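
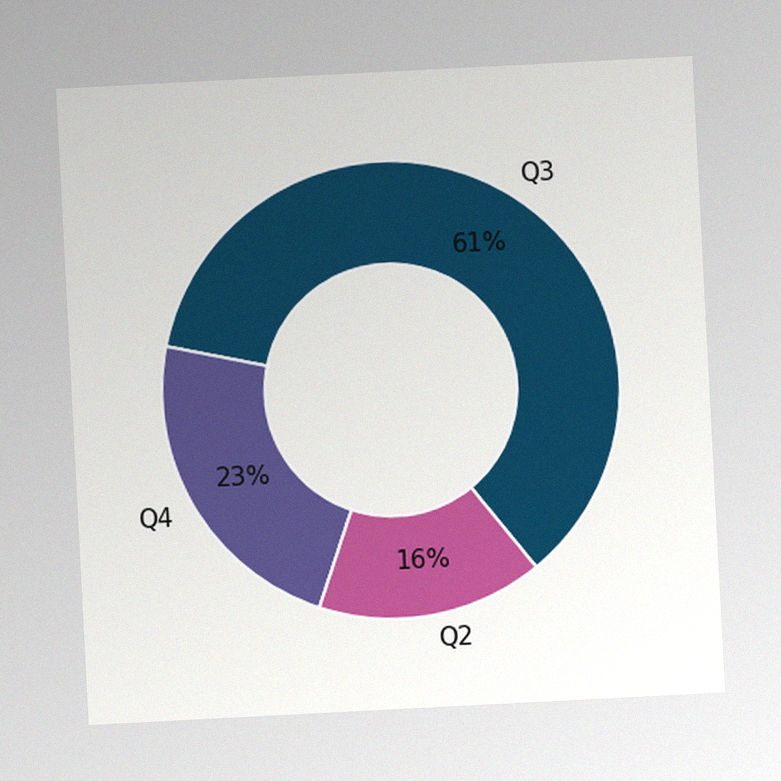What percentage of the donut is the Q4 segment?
The chart is tilted about 3° counter-clockwise, with some photo noise. The Q4 segment takes up 23% of the ring.

23%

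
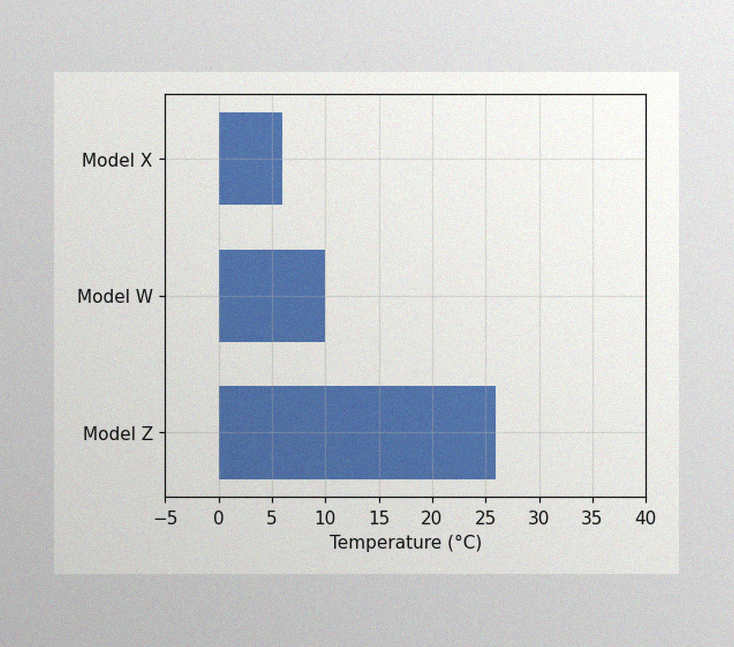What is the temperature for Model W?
The image has some photo noise and uneven lighting. Reading along the chart's x-axis, the Model W bar reaches 10°C.

10°C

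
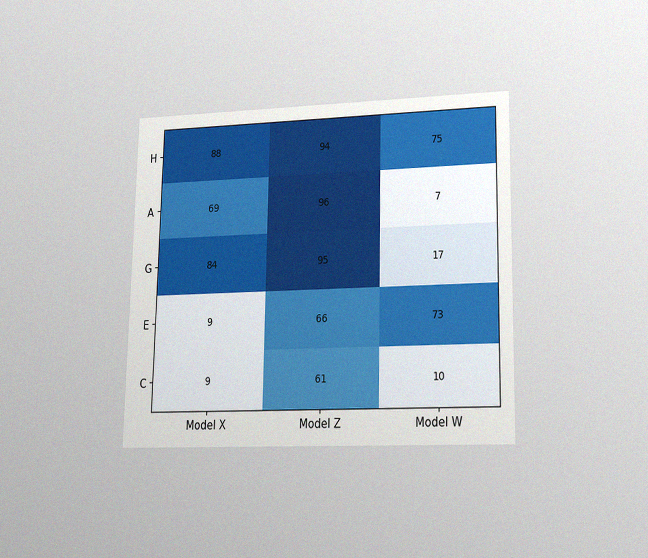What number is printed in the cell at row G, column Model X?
84

The chart is viewed at a slight angle, with some photo noise. The (G, Model X) cell reads 84.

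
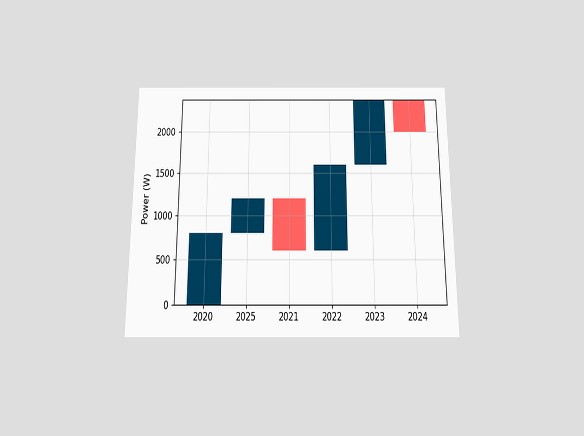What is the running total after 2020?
The chart is viewed slightly from below. After 2020 the running total reaches 800W.

800W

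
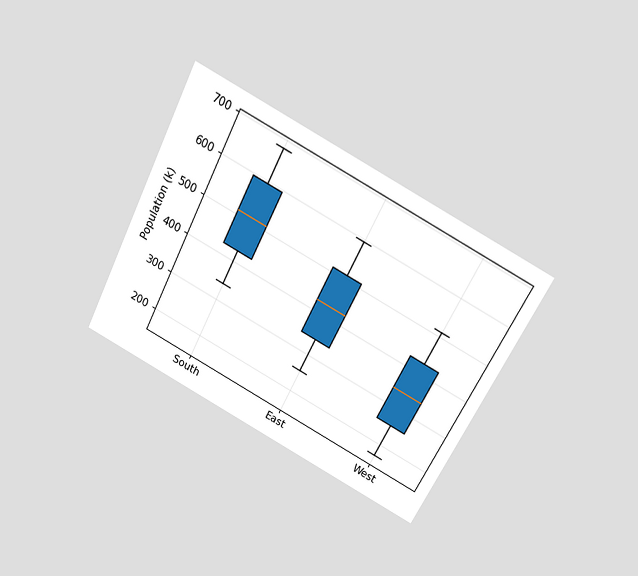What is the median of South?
The chart is tilted about 27° clockwise and viewed slightly from above. The median line in the South box sits at 510k.

510k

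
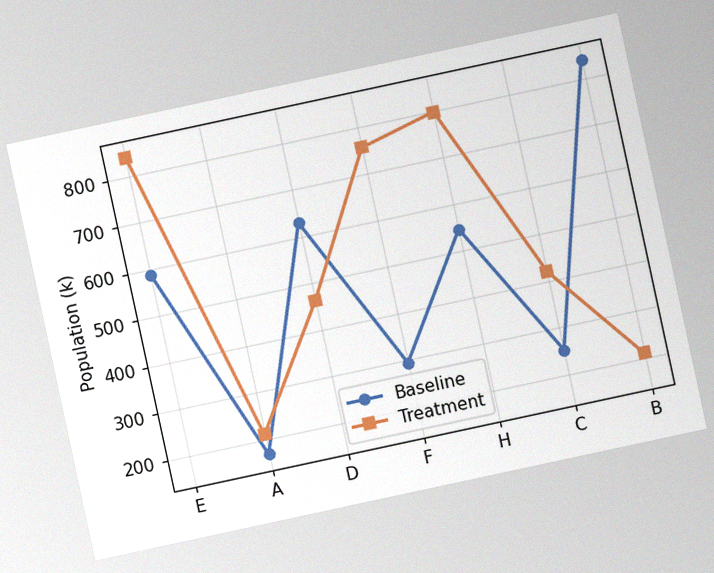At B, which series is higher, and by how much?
The chart is tilted about 12° counter-clockwise, with some photo noise. At B, Baseline sits above the other line by 630k.

Baseline, by 630k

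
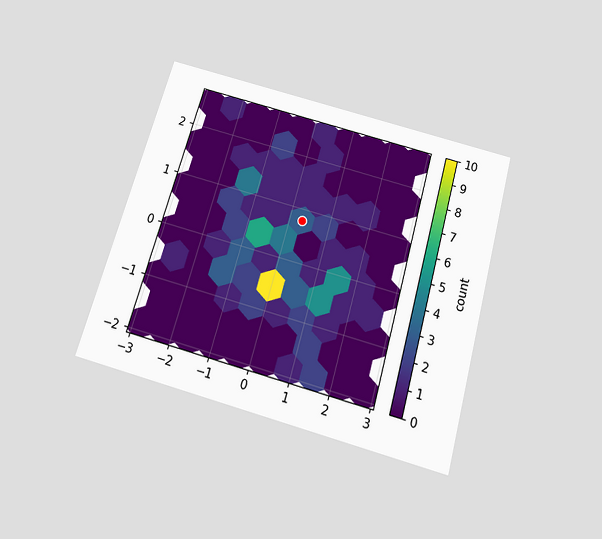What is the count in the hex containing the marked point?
3

The chart is tilted about 16° clockwise and viewed slightly from below. The marked hex reads 3 on the colorbar.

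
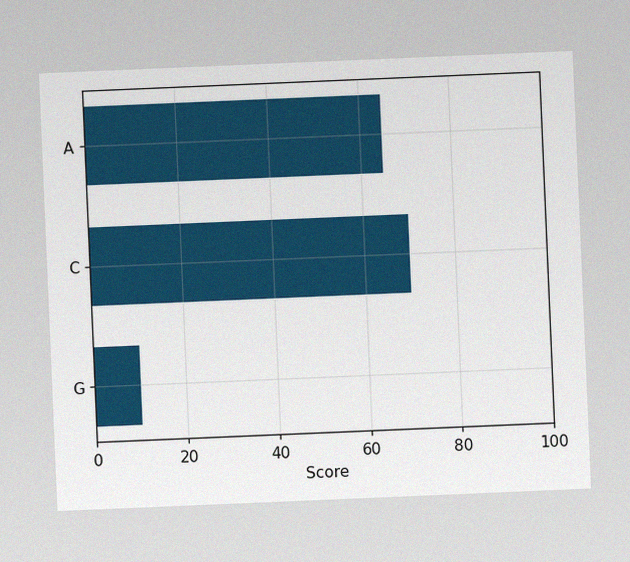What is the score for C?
70

The chart is tilted about 2° counter-clockwise, with some photo noise. Reading along the chart's x-axis, the C bar reaches 70.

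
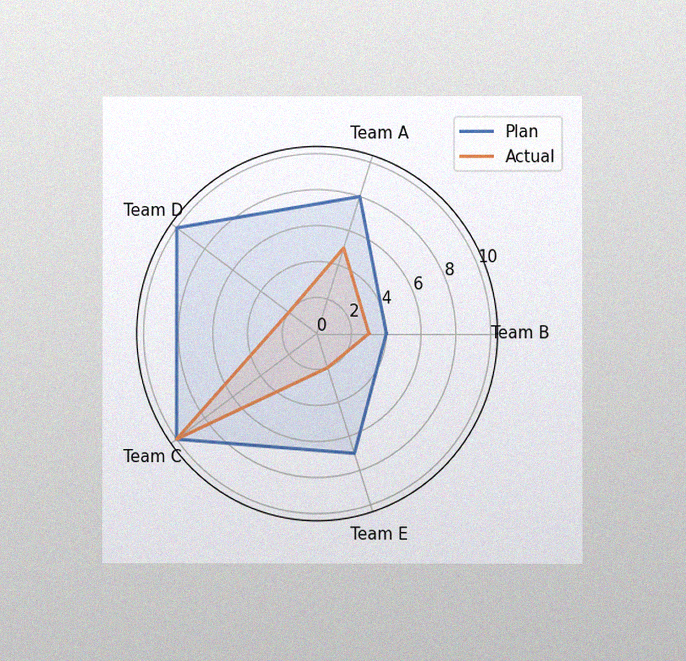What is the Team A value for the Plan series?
The chart is viewed at a slight angle, with some photo noise. On the Team A axis, Plan reaches 8.

8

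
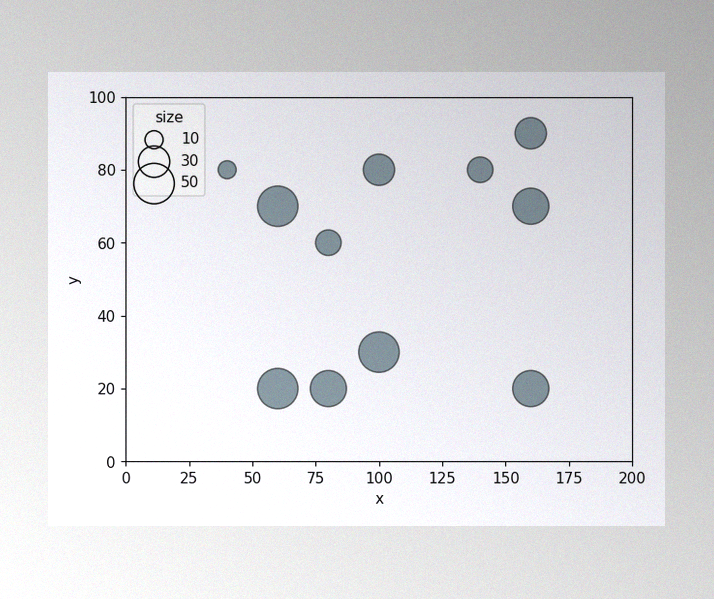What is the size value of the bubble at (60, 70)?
The image has some photo noise and uneven lighting. Matching the bubble at (60, 70) against the size legend gives 50.

50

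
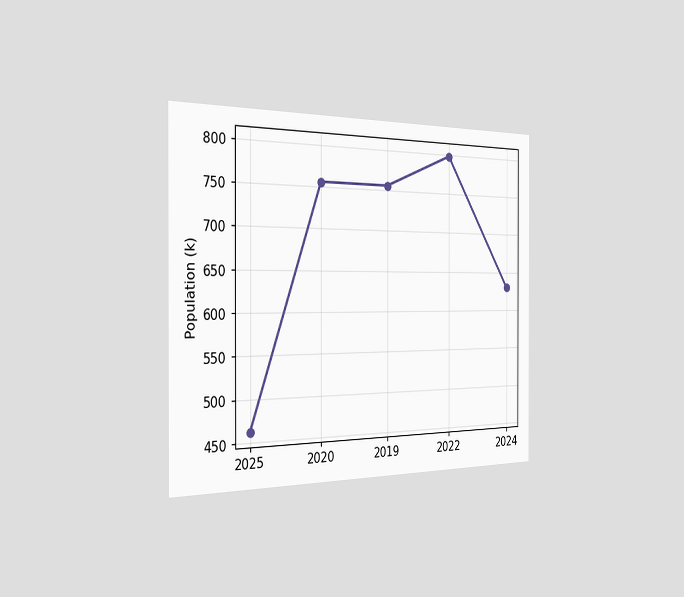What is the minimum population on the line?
The chart is viewed slightly from the left. The lowest point is at 2025, and reading across to the y-axis gives 462k.

462k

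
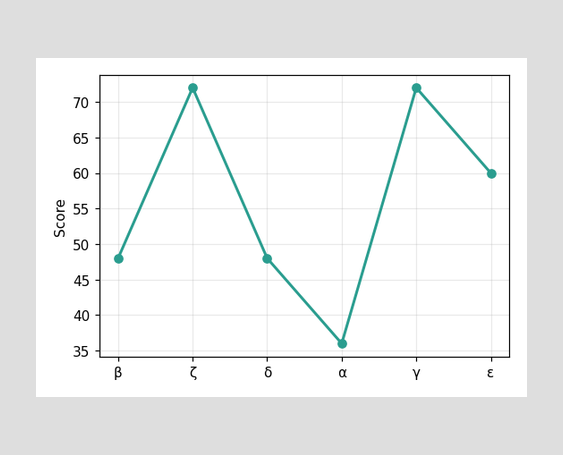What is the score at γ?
72

At γ, the line is at 72.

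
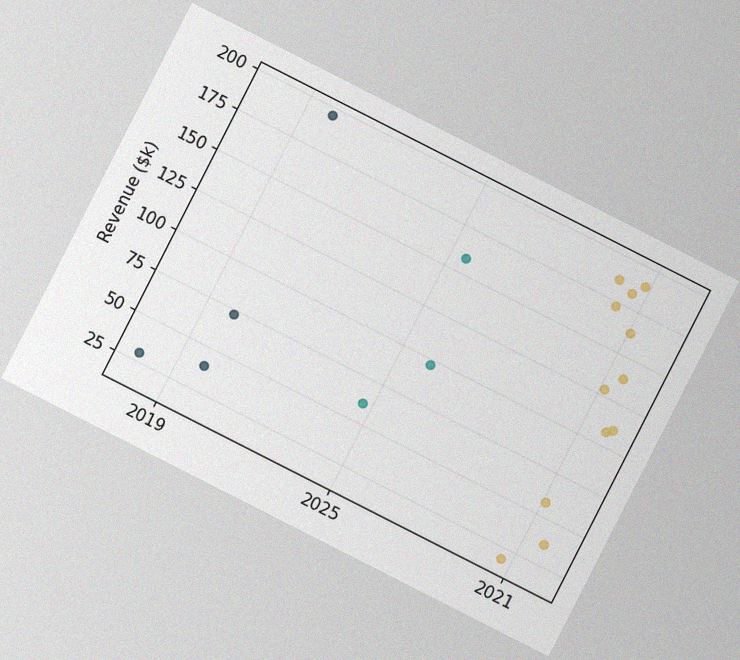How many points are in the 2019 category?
The chart is tilted about 27° clockwise, with some photo noise. Counting the markers in the 2019 column gives 4.

4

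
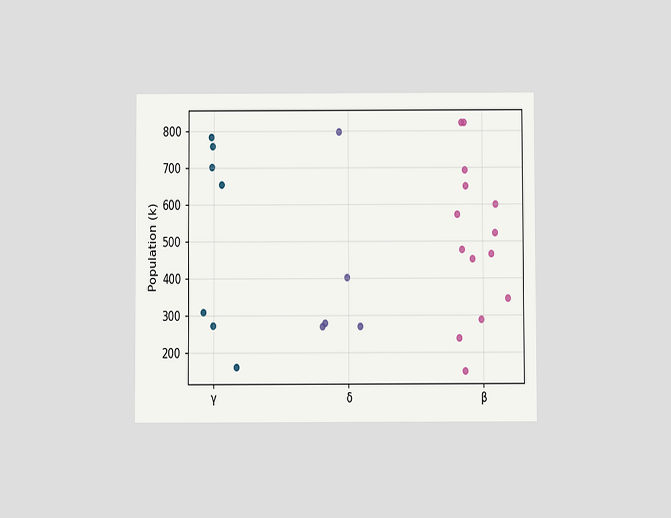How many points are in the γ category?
The chart is viewed slightly from below. Counting the markers in the γ column gives 7.

7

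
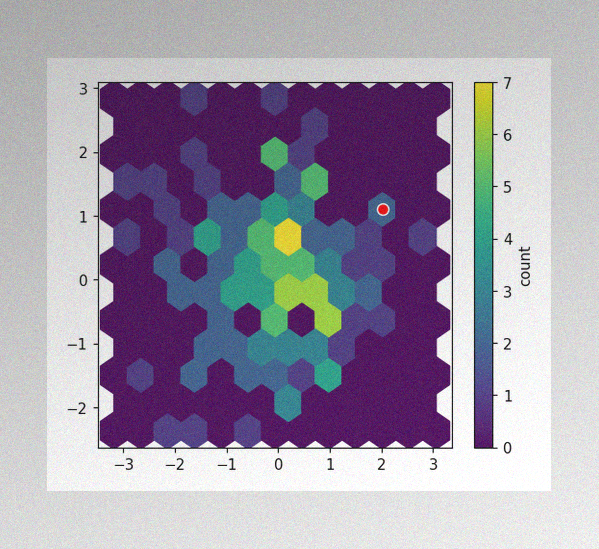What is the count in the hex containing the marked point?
2

The image has some photo noise and uneven lighting. The marked hex reads 2 on the colorbar.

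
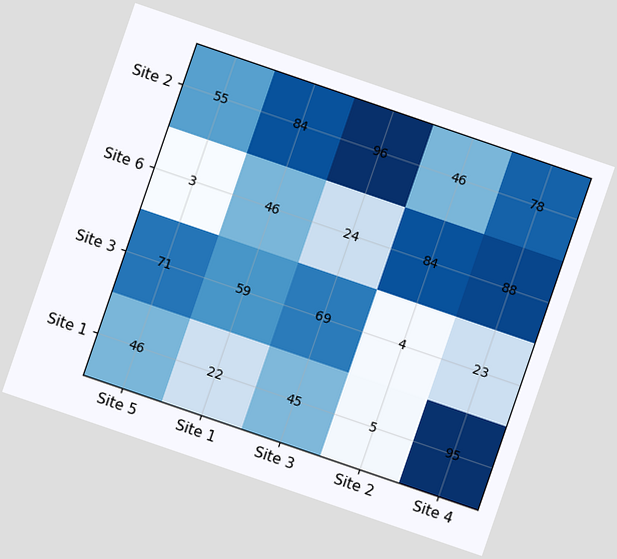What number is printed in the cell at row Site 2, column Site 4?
78

The chart is tilted about 19° clockwise. The (Site 2, Site 4) cell reads 78.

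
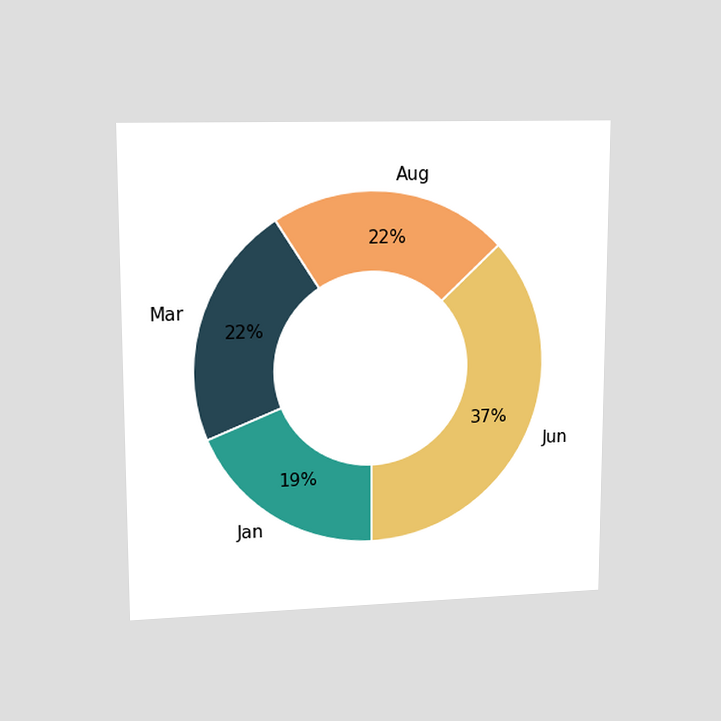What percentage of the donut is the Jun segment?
37%

The chart is viewed at a slight angle. The Jun segment takes up 37% of the ring.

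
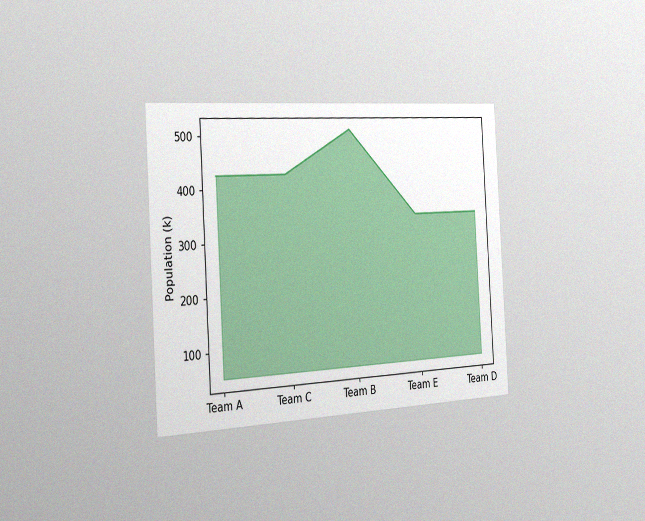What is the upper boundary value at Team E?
The chart is tilted about 3° counter-clockwise and viewed slightly from the left, with some photo noise. At Team E the upper boundary is at 340k.

340k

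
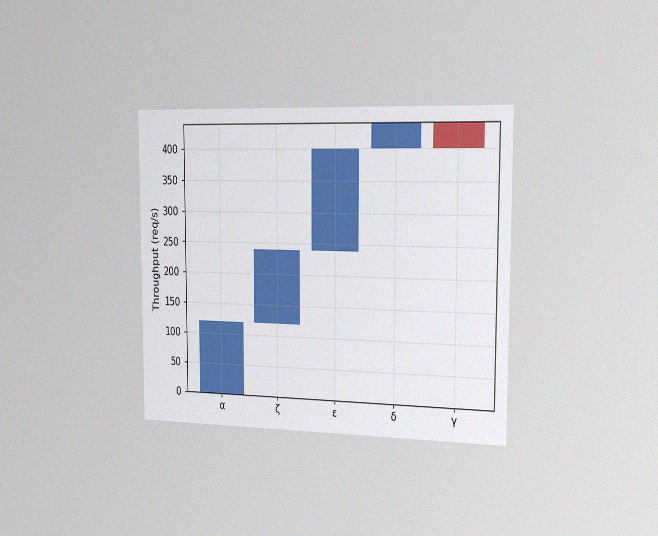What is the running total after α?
The chart is viewed slightly from the right, with some photo noise. After α the running total reaches 120req/s.

120req/s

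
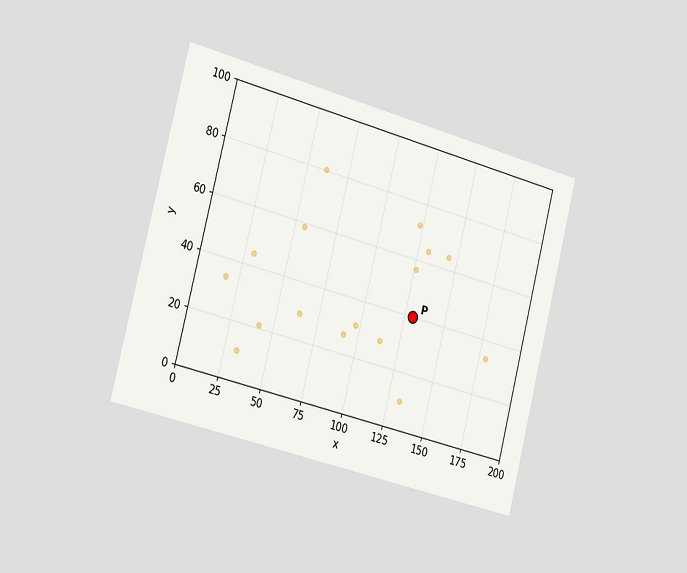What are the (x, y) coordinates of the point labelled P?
(130, 40)

The chart is tilted about 14° clockwise and viewed slightly from the left. Following the gridlines from P to each axis, P sits at (130, 40).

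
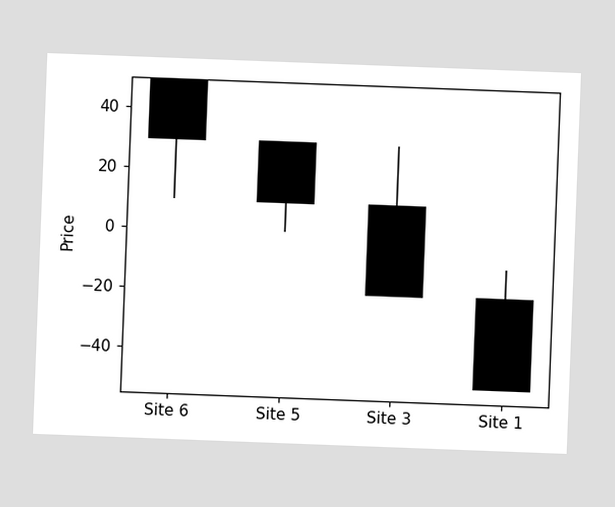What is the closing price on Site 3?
The chart is tilted about 2° clockwise. The Site 3 candle closes at -20.

-20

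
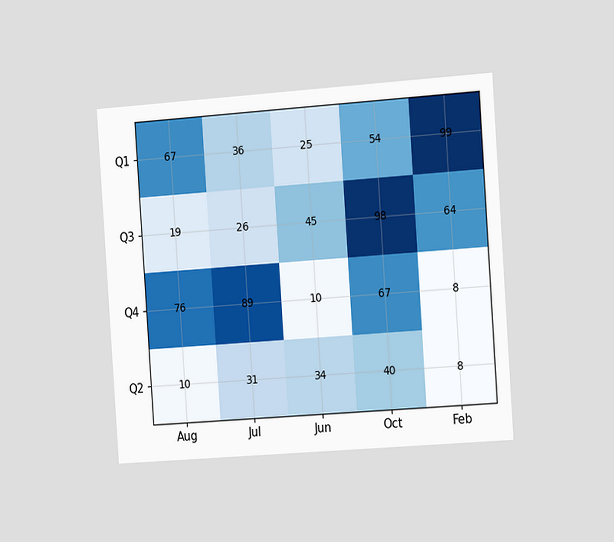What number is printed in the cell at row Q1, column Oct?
The chart is tilted about 4° counter-clockwise and viewed slightly from the right. The (Q1, Oct) cell reads 54.

54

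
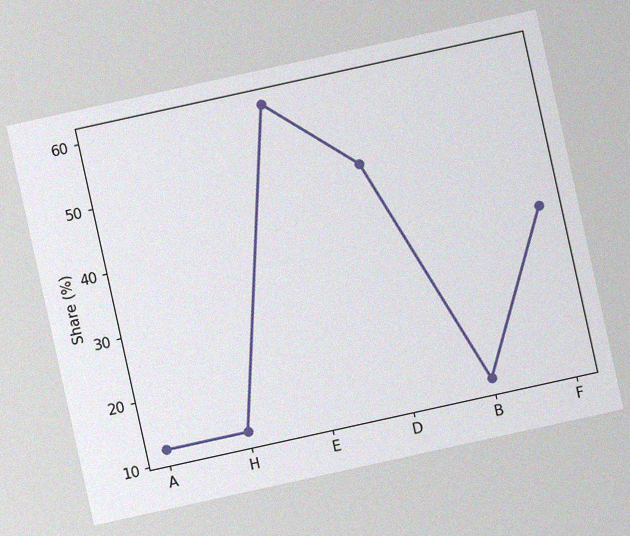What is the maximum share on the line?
60%

The chart is tilted about 12° counter-clockwise, with some photo noise. The highest point is at E, and reading across to the y-axis gives 60%.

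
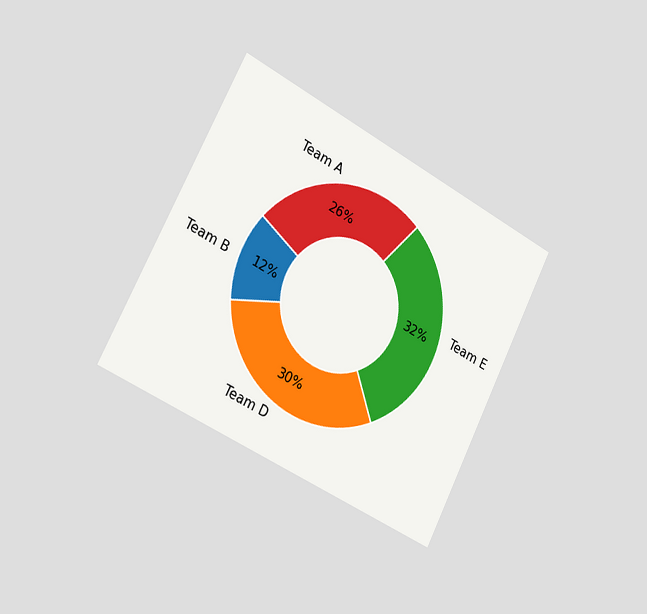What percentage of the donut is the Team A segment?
The chart is tilted about 27° clockwise and viewed slightly from the left. The Team A segment takes up 26% of the ring.

26%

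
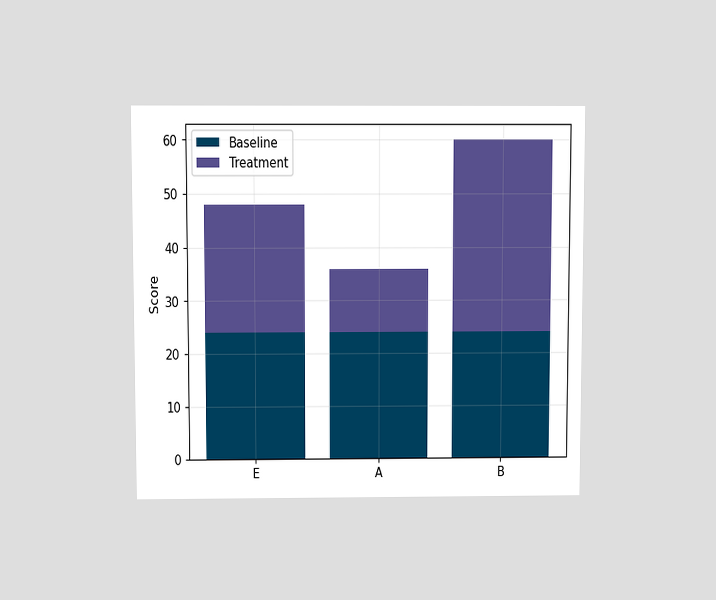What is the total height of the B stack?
The chart is viewed slightly from above. The B stack's top reaches 60 on the y-axis.

60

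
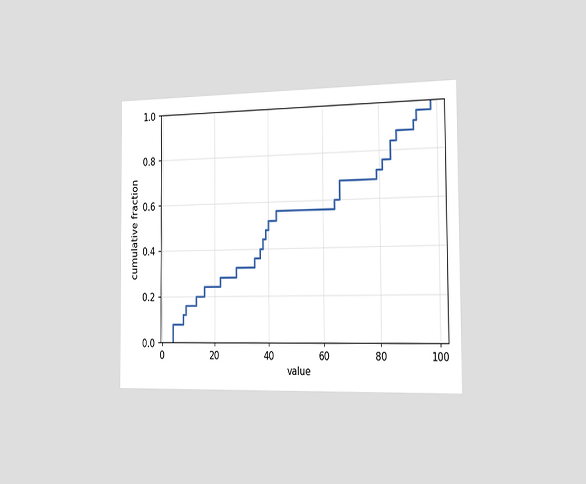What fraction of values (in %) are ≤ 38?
44%

The chart is viewed slightly from the right. At x=38 the ECDF step is at 44%.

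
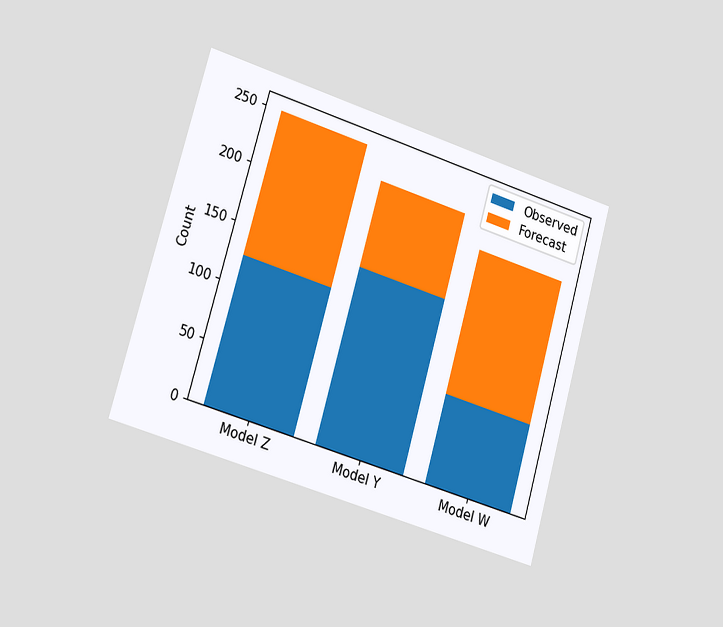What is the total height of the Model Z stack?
The chart is tilted about 16° clockwise and viewed slightly from the left. The Model Z stack's top reaches 250 on the y-axis.

250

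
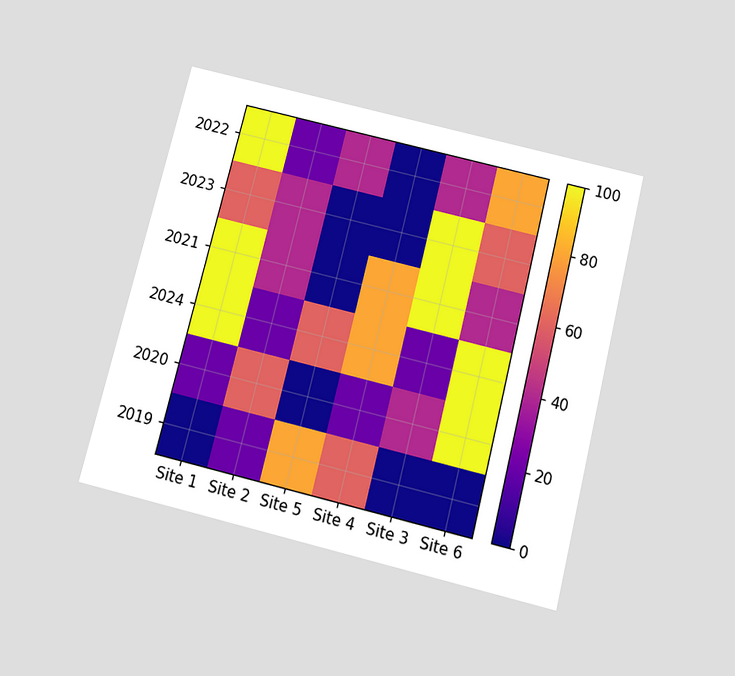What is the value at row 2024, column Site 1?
100

The chart is tilted about 14° clockwise and viewed slightly from below. Matching cell (2024, Site 1) against the colorbar gives 100.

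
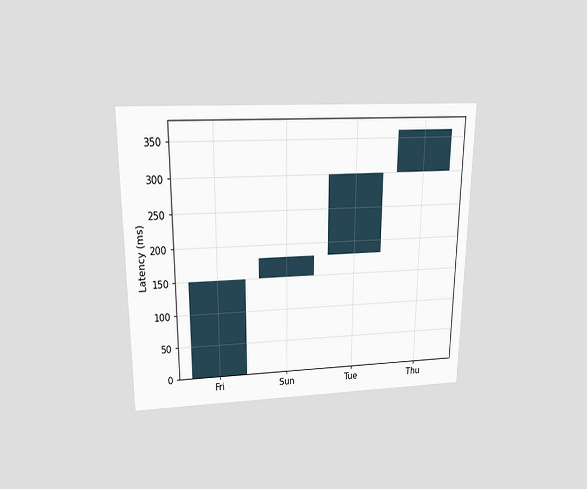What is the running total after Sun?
The chart is viewed slightly from above. After Sun the running total reaches 180ms.

180ms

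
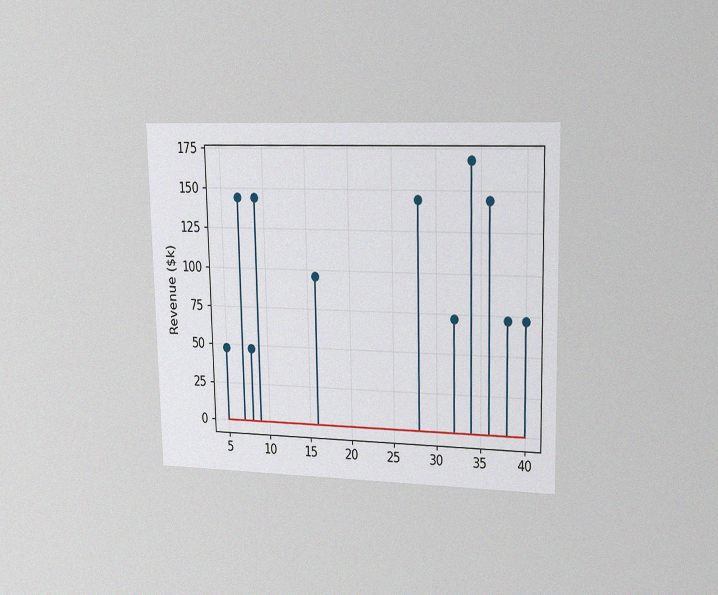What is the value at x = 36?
$144k

The chart is viewed slightly from the right, with some photo noise. The stem at x=36 reaches $144k.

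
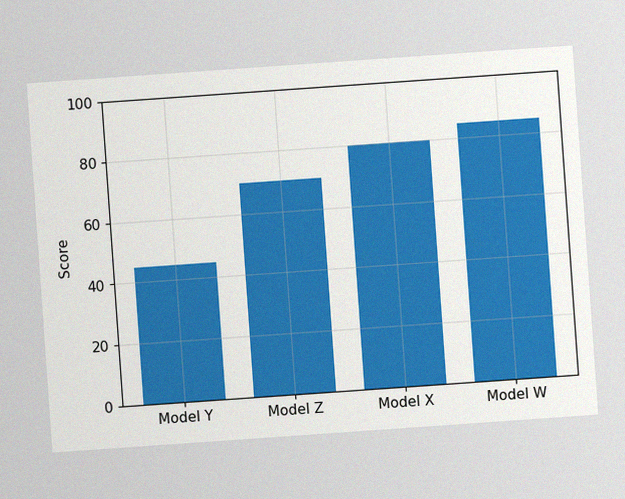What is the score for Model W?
The chart is tilted about 4° counter-clockwise, with some photo noise. Reading along the chart's y-axis, the Model W bar reaches 85.

85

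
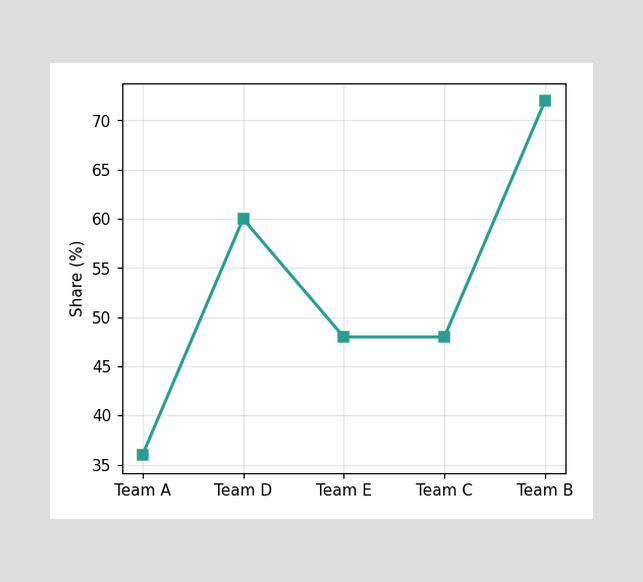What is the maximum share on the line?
The highest point is at Team B, and reading across to the y-axis gives 72%.

72%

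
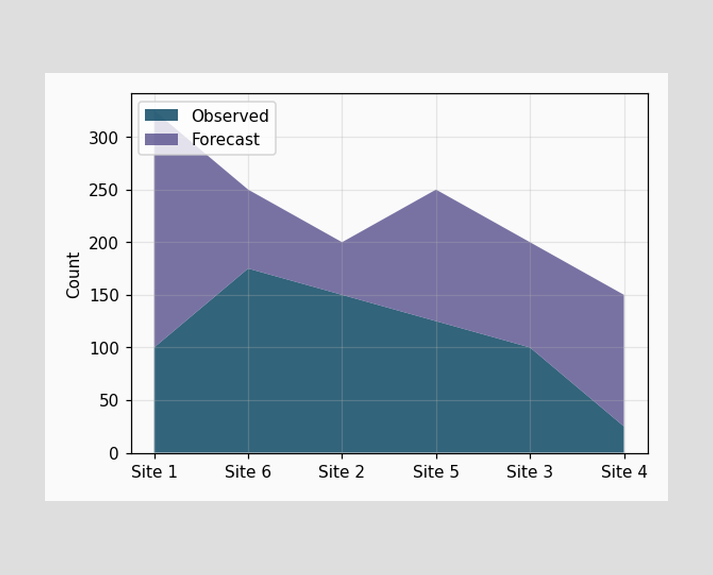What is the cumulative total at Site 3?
The stacked total at Site 3 reaches 200.

200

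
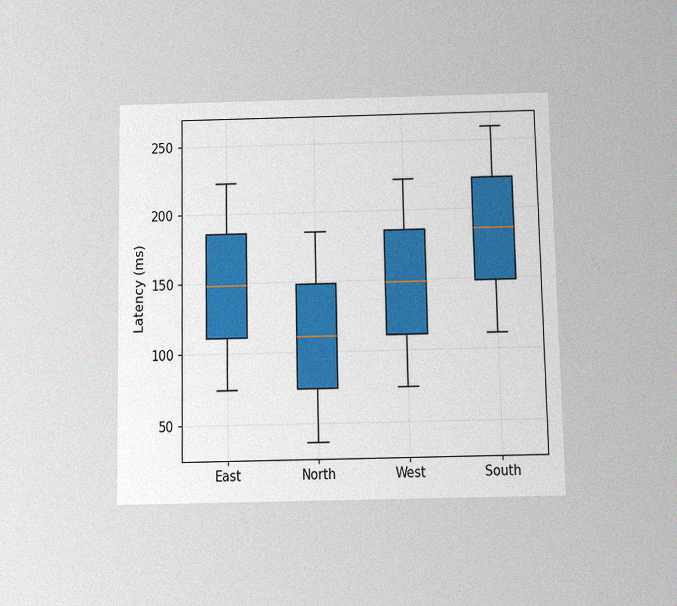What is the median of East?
148ms

The chart is viewed slightly from below, with some photo noise. The median line in the East box sits at 148ms.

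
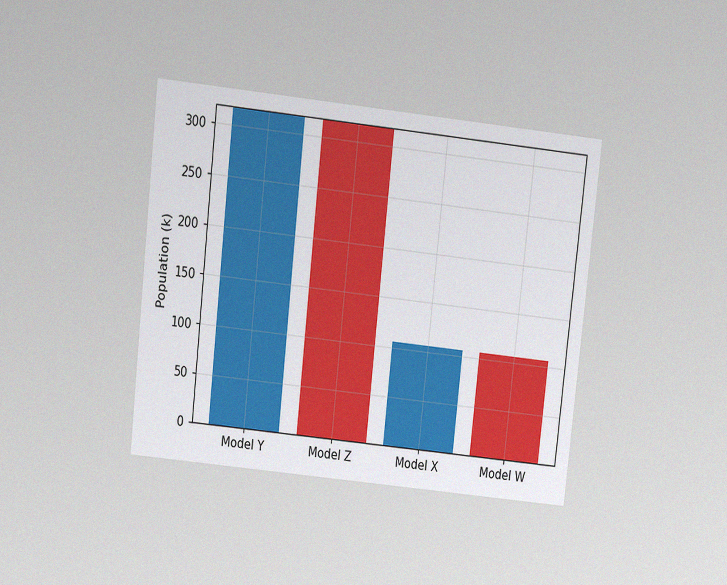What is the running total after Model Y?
The chart is tilted about 6° clockwise and viewed slightly from above, with some photo noise. After Model Y the running total reaches 318k.

318k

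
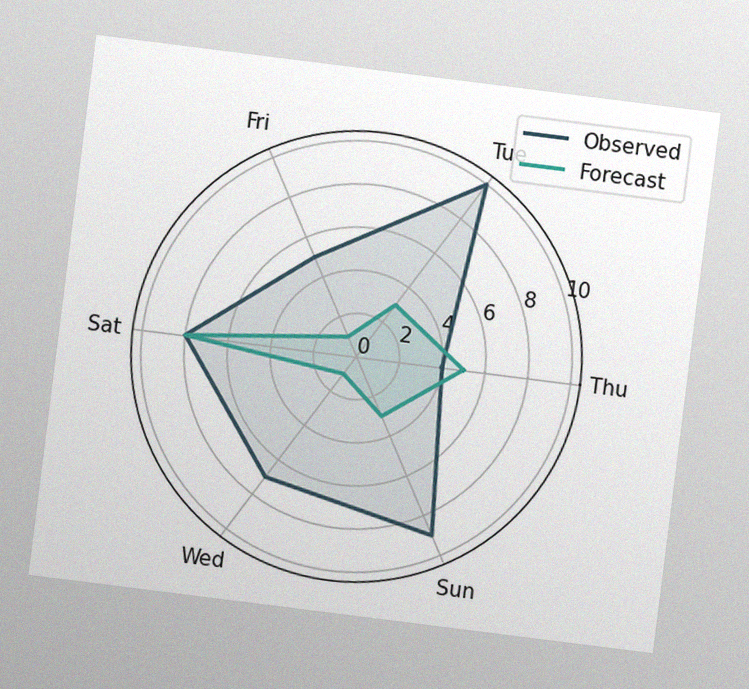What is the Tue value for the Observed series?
The chart is tilted about 7° clockwise, with some photo noise. On the Tue axis, Observed reaches 10.

10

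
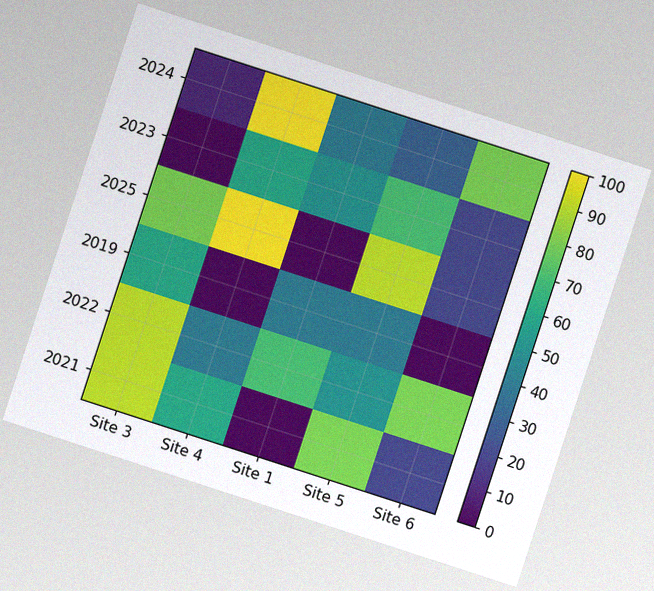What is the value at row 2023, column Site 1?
50

The chart is tilted about 18° clockwise, with some photo noise. Matching cell (2023, Site 1) against the colorbar gives 50.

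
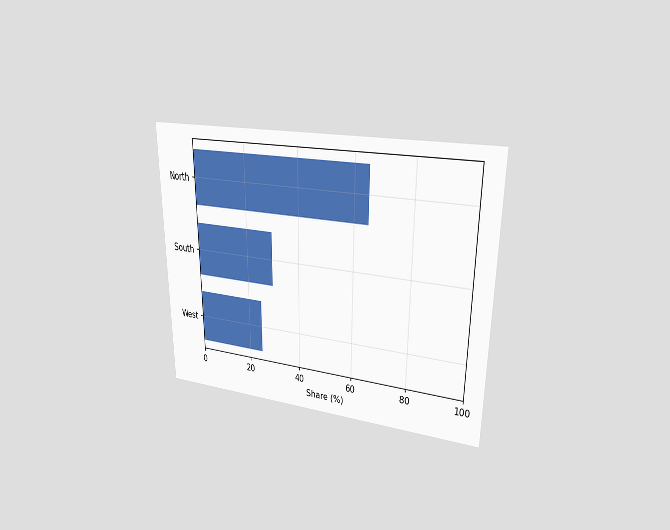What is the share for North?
65%

The chart is viewed at a slight angle. Reading along the chart's x-axis, the North bar reaches 65%.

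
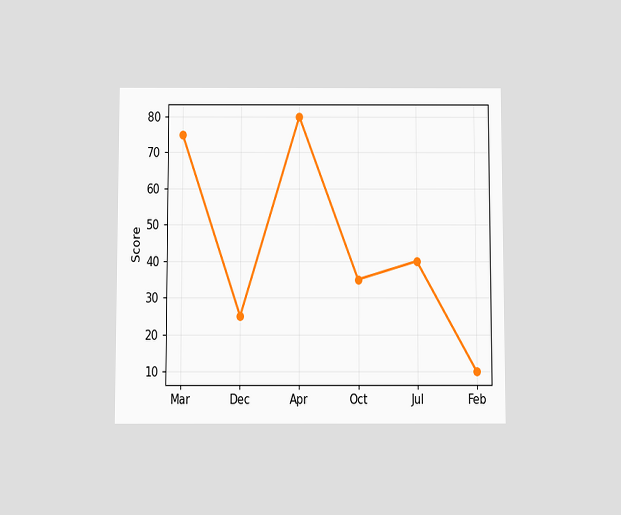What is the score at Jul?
The chart is viewed slightly from below. At Jul, the line is at 40.

40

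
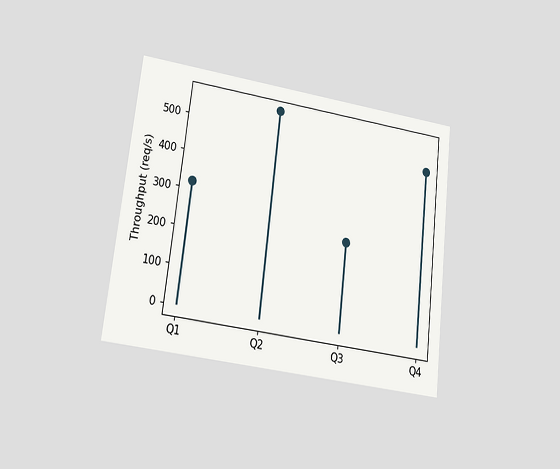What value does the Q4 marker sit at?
480req/s

The chart is tilted about 7° clockwise and viewed at a slight angle. The Q4 marker sits at 480req/s.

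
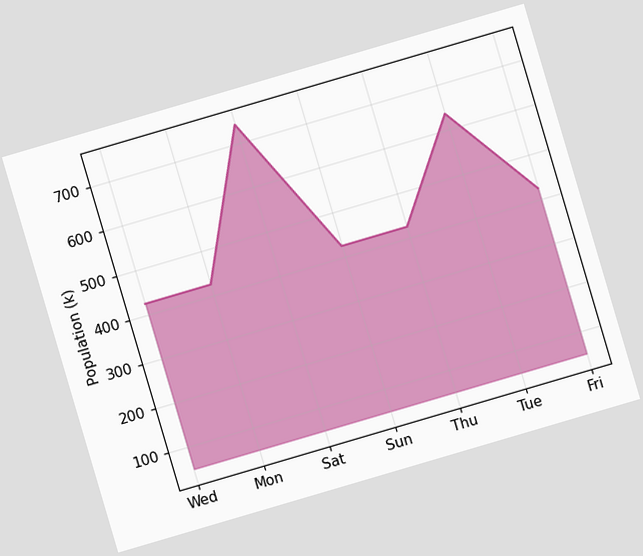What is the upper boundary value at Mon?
The chart is tilted about 16° counter-clockwise. At Mon the upper boundary is at 424k.

424k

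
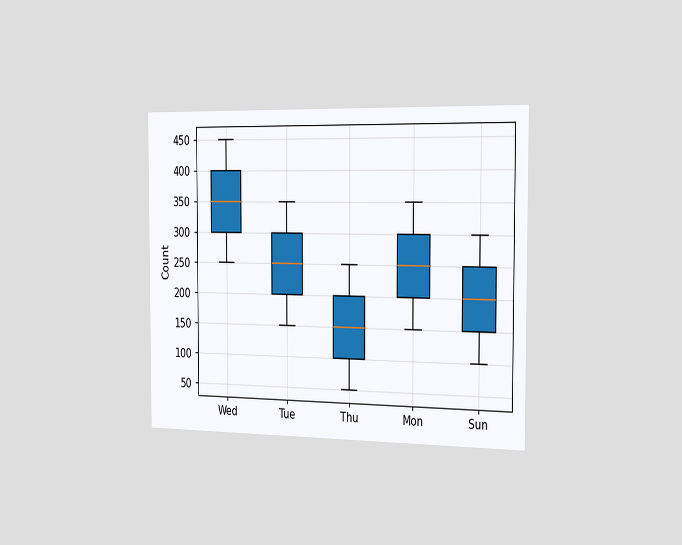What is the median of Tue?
The chart is viewed slightly from the right. The median line in the Tue box sits at 250.

250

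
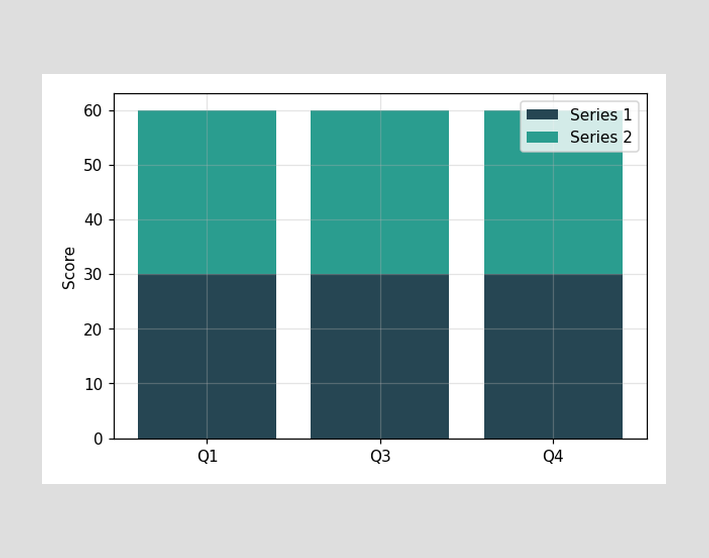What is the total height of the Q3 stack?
The Q3 stack's top reaches 60 on the y-axis.

60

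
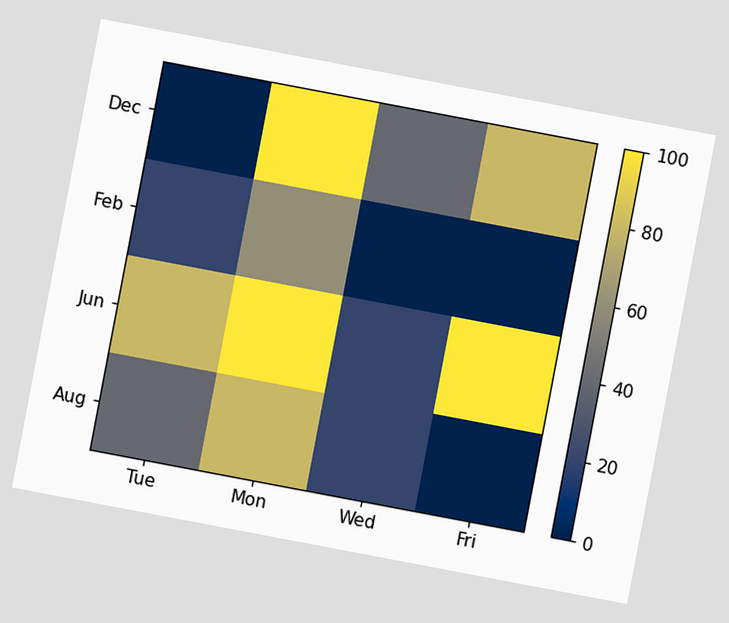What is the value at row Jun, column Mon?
100

The chart is tilted about 11° clockwise. Matching cell (Jun, Mon) against the colorbar gives 100.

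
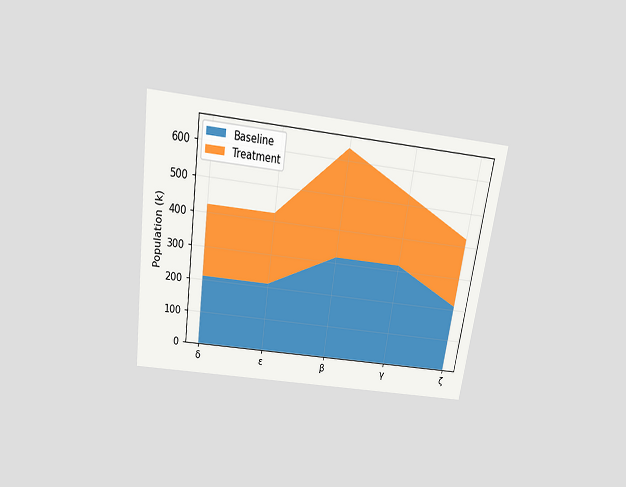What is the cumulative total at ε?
424k

The chart is tilted about 8° clockwise and viewed slightly from above. The stacked total at ε reaches 424k.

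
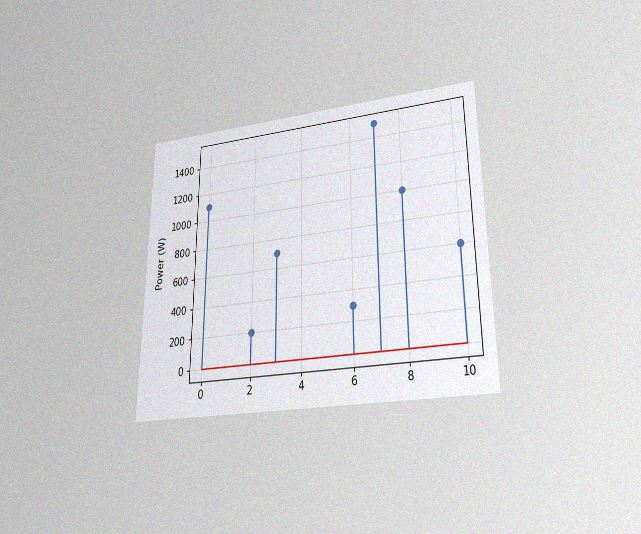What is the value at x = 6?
300W

The chart is viewed at a slight angle, with some photo noise. The stem at x=6 reaches 300W.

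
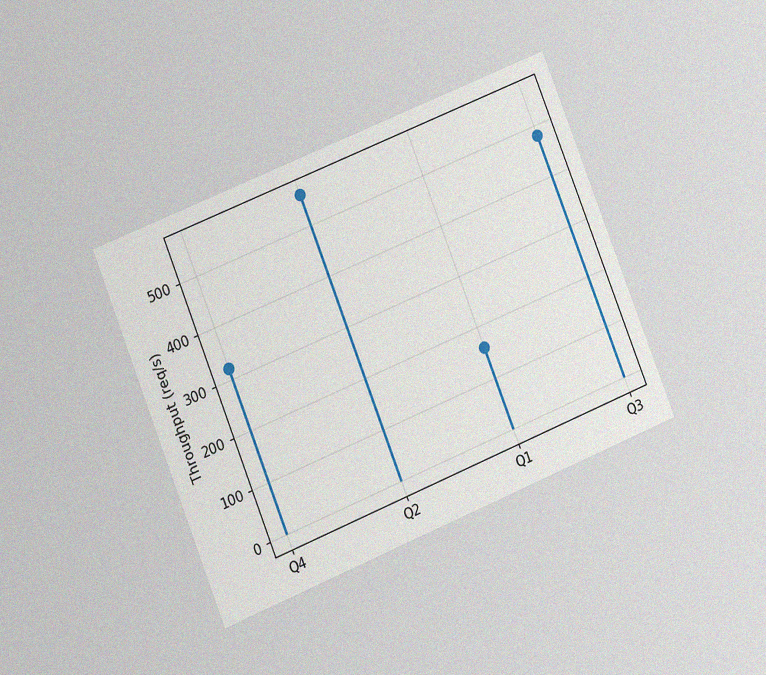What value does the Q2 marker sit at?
The chart is tilted about 22° counter-clockwise and viewed at a slight angle, with some photo noise. The Q2 marker sits at 560req/s.

560req/s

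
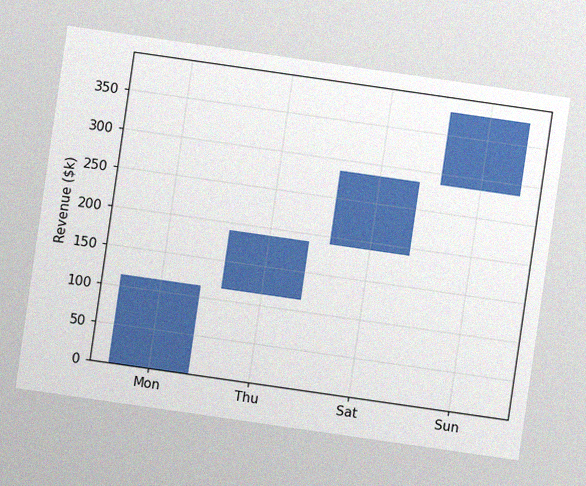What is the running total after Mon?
$114k

The chart is tilted about 8° clockwise, with some photo noise. After Mon the running total reaches $114k.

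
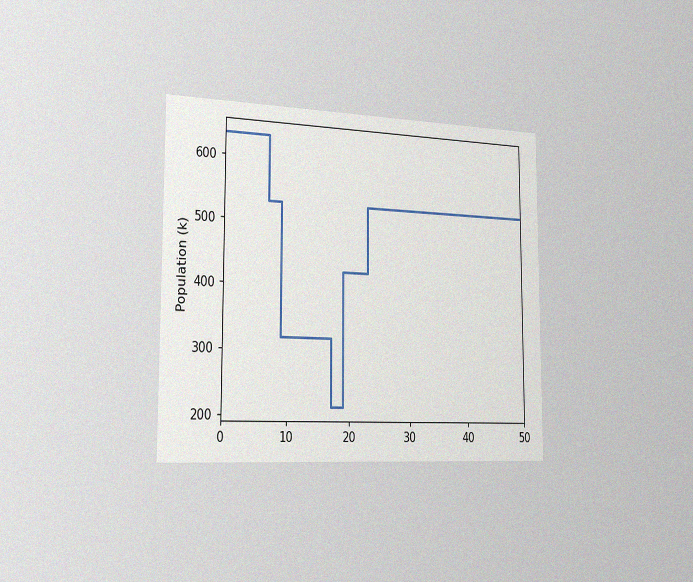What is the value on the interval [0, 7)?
The chart is viewed slightly from the left, with some photo noise. On [0, 7) the step sits at 636k.

636k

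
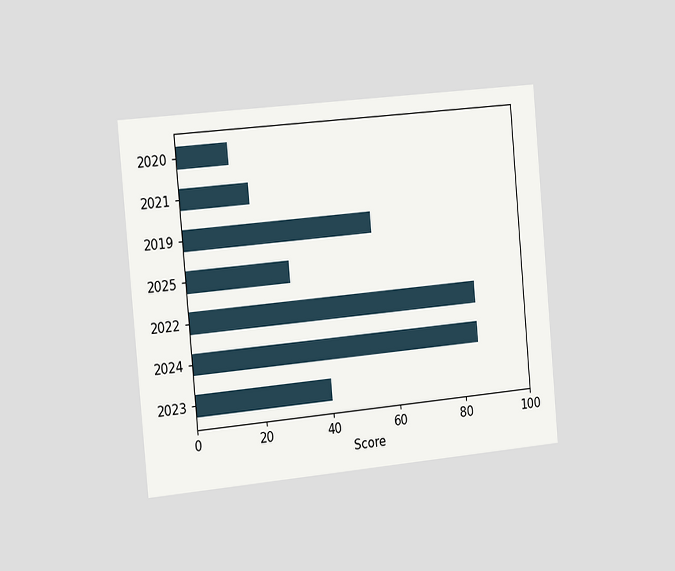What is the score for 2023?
40

The chart is tilted about 5° counter-clockwise and viewed slightly from the left. Reading along the chart's x-axis, the 2023 bar reaches 40.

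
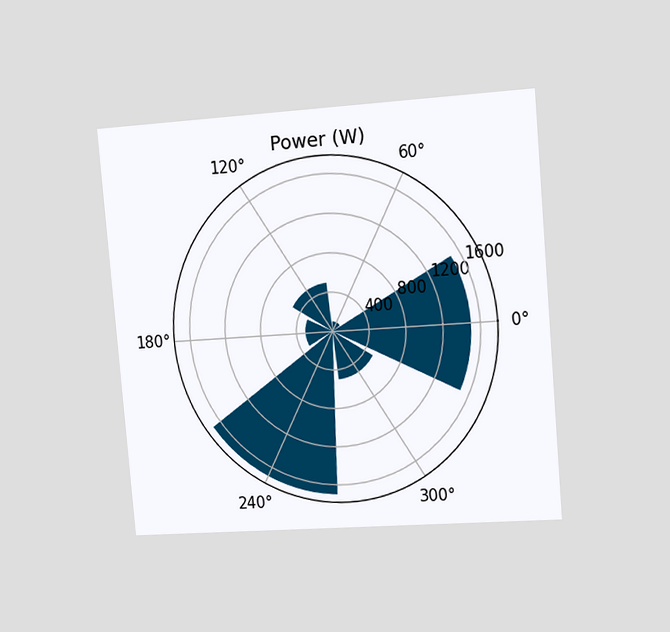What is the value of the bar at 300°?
The chart is tilted about 5° counter-clockwise and viewed slightly from the right. The bar at 300° reaches 500W on the radial axis.

500W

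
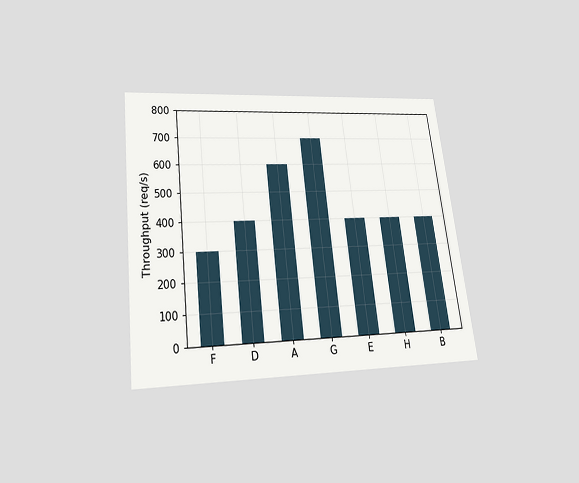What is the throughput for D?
The chart is tilted about 7° counter-clockwise and viewed slightly from below. Reading along the chart's y-axis, the D bar reaches 400req/s.

400req/s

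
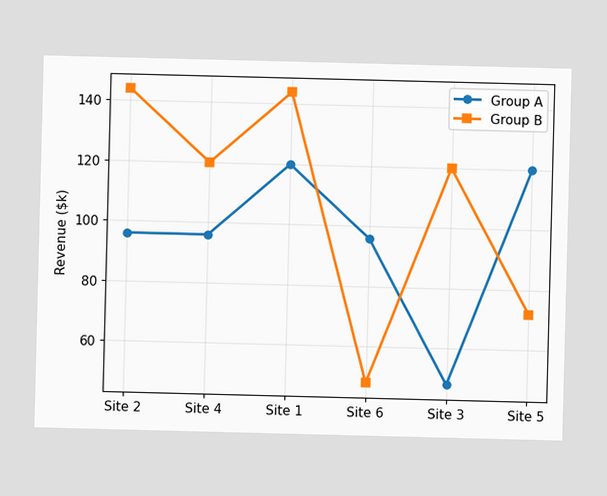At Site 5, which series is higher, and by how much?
Group A, by $48k

At Site 5, Group A sits above the other line by $48k.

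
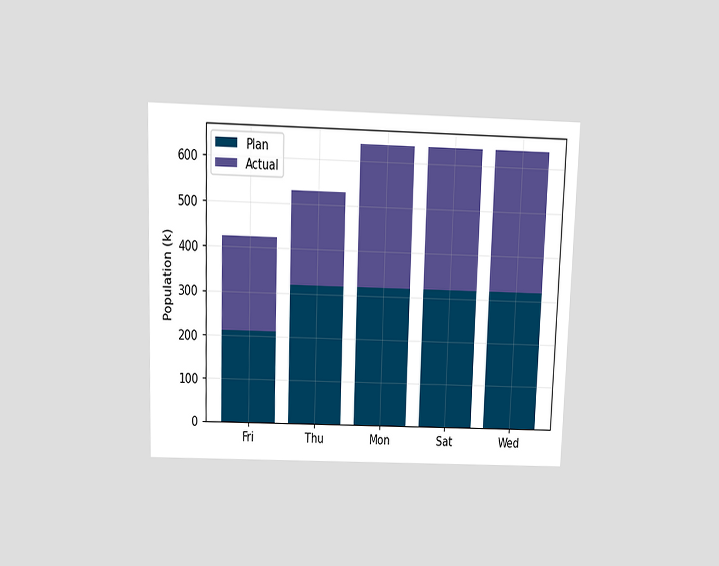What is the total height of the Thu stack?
530k

The chart is viewed slightly from above. The Thu stack's top reaches 530k on the y-axis.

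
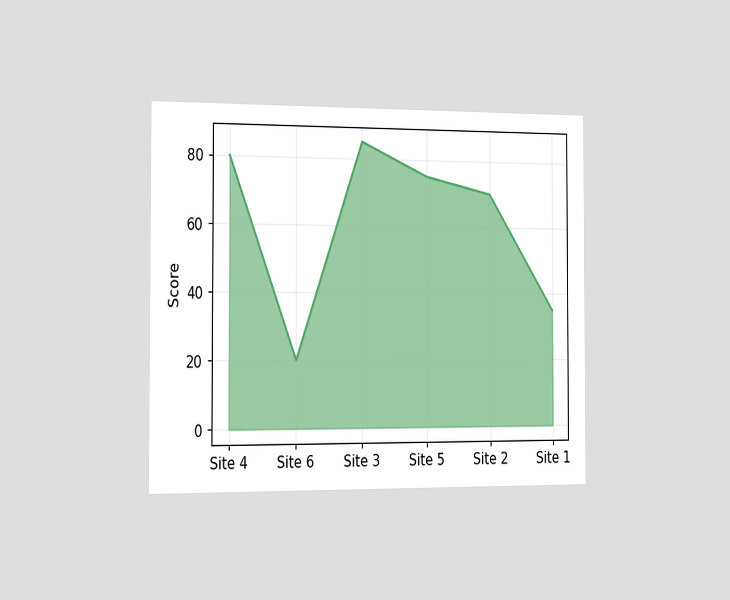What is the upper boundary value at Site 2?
70

The chart is viewed slightly from the left. At Site 2 the upper boundary is at 70.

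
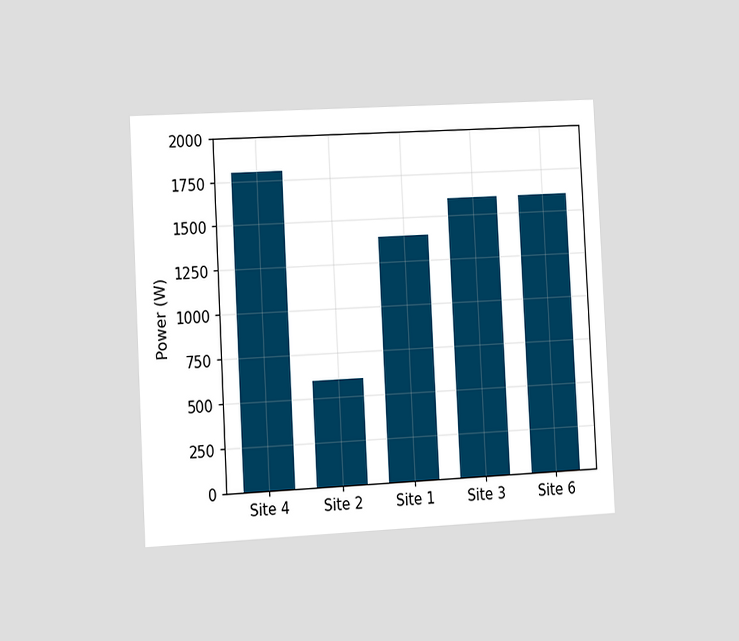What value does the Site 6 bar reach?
1600W

The chart is tilted about 3° counter-clockwise and viewed slightly from the left. Reading along the chart's y-axis, the Site 6 bar reaches 1600W.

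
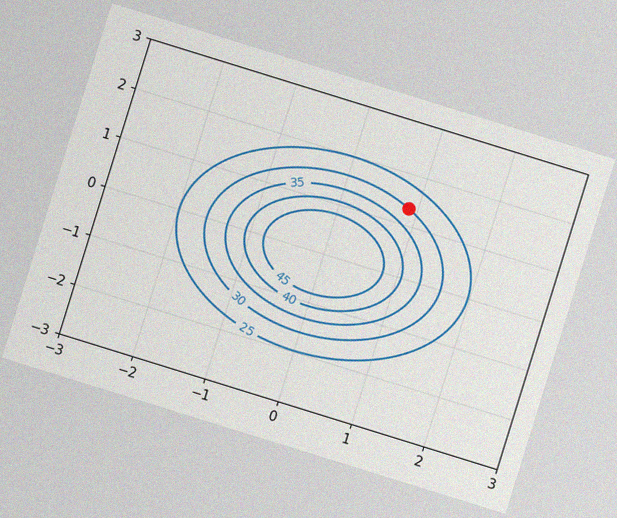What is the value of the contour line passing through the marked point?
The chart is tilted about 17° clockwise, with some photo noise. The marked point sits on the contour labelled 30.

30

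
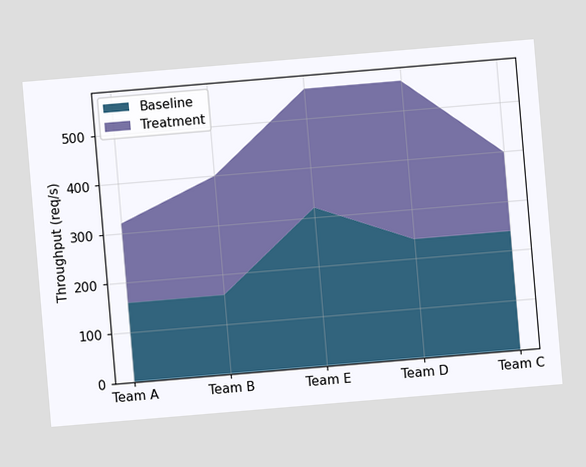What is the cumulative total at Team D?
The chart is tilted about 5° counter-clockwise. The stacked total at Team D reaches 560req/s.

560req/s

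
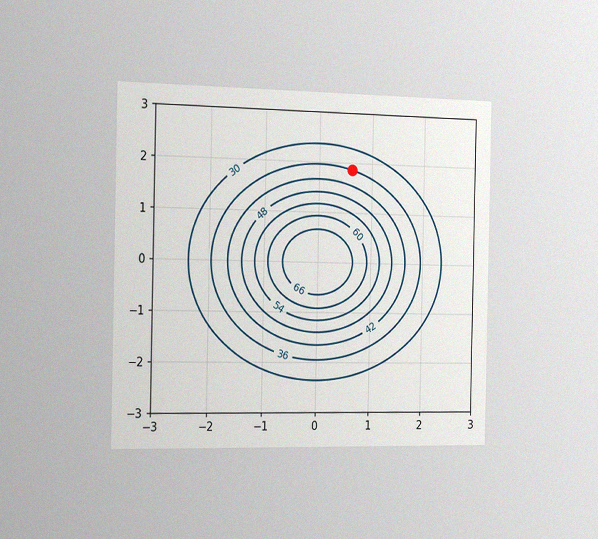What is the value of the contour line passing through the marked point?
36

The chart is viewed slightly from the left, with some photo noise. The marked point sits on the contour labelled 36.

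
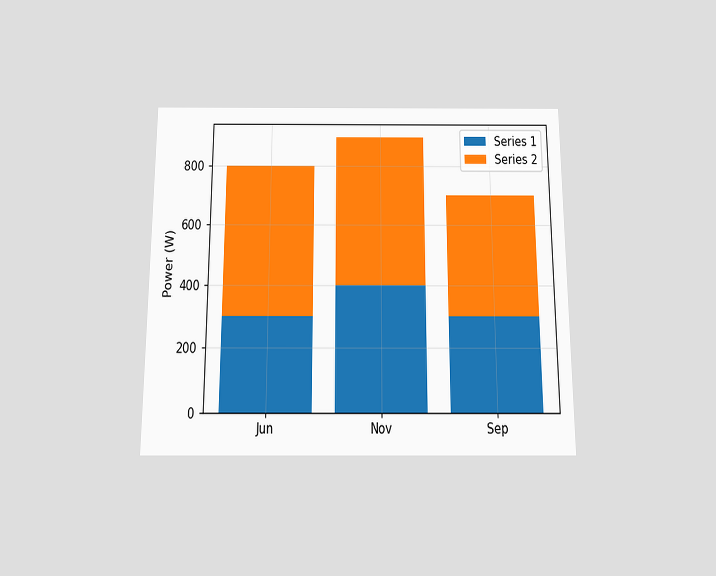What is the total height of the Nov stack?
900W

The chart is viewed slightly from below. The Nov stack's top reaches 900W on the y-axis.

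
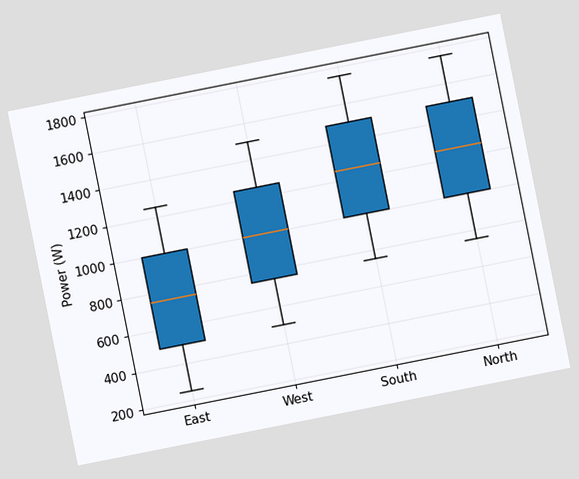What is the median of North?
1250W

The chart is tilted about 11° counter-clockwise. The median line in the North box sits at 1250W.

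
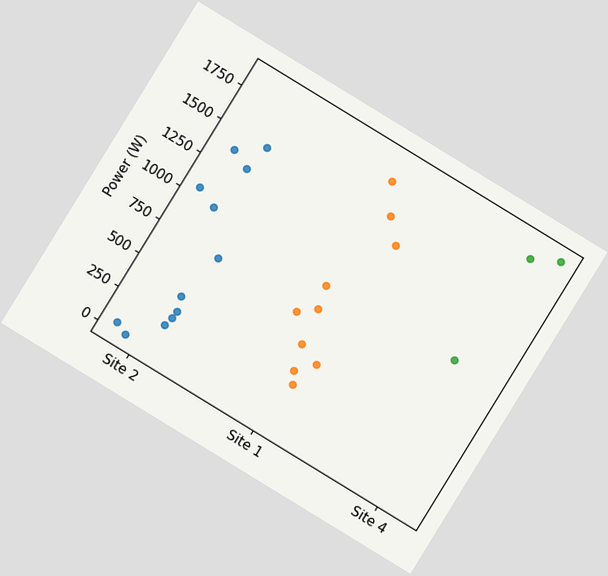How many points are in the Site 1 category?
10

The chart is tilted about 32° clockwise. Counting the markers in the Site 1 column gives 10.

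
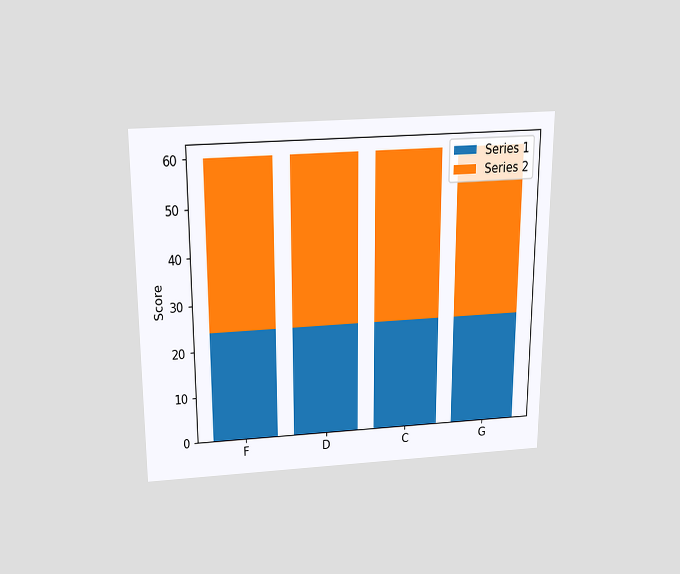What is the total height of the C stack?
60

The chart is viewed slightly from above. The C stack's top reaches 60 on the y-axis.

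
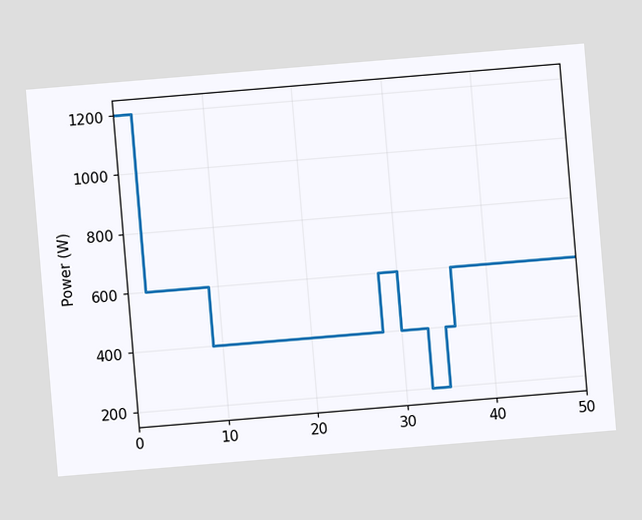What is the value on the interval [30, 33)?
The chart is tilted about 5° counter-clockwise. On [30, 33) the step sits at 400W.

400W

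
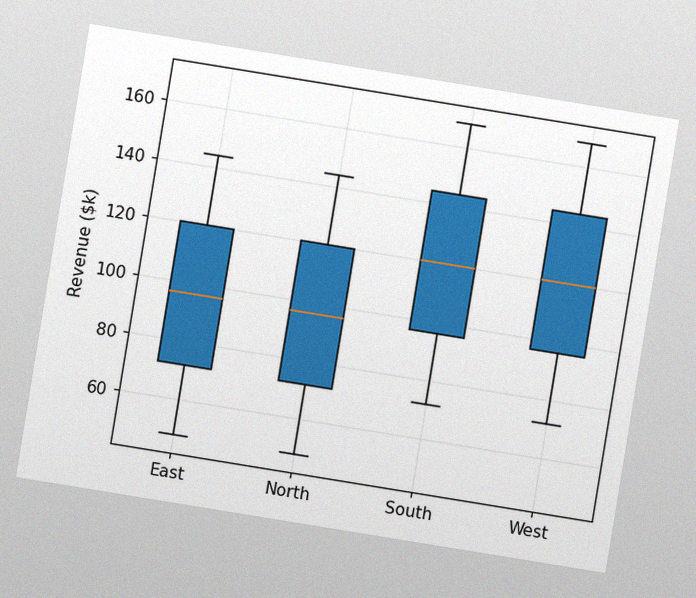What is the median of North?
The chart is tilted about 9° clockwise, with some photo noise. The median line in the North box sits at $96k.

$96k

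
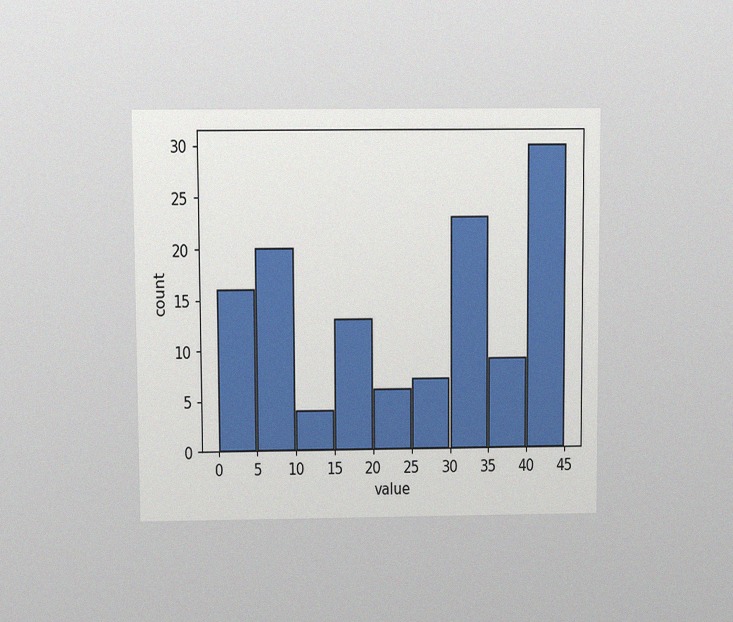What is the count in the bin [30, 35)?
The chart is viewed at a slight angle, with some photo noise. The [30, 35) bin has height 23.

23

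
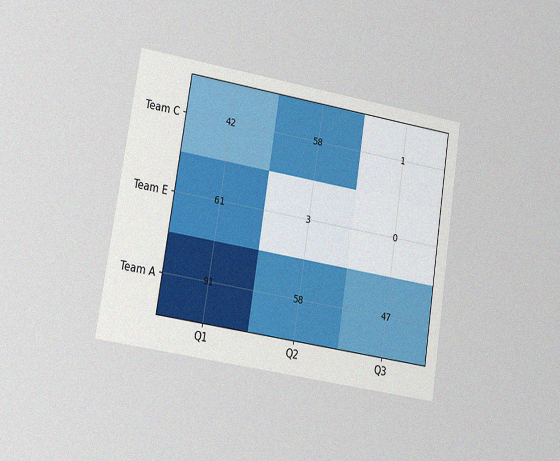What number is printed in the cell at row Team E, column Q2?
The chart is tilted about 9° clockwise and viewed at a slight angle, with some photo noise. The (Team E, Q2) cell reads 3.

3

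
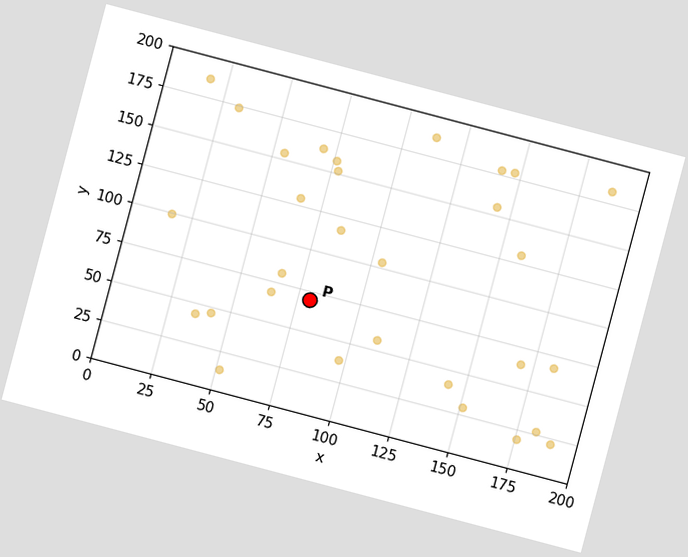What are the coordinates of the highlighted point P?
The chart is tilted about 15° clockwise. Following the gridlines from P to each axis, P sits at (80, 70).

(80, 70)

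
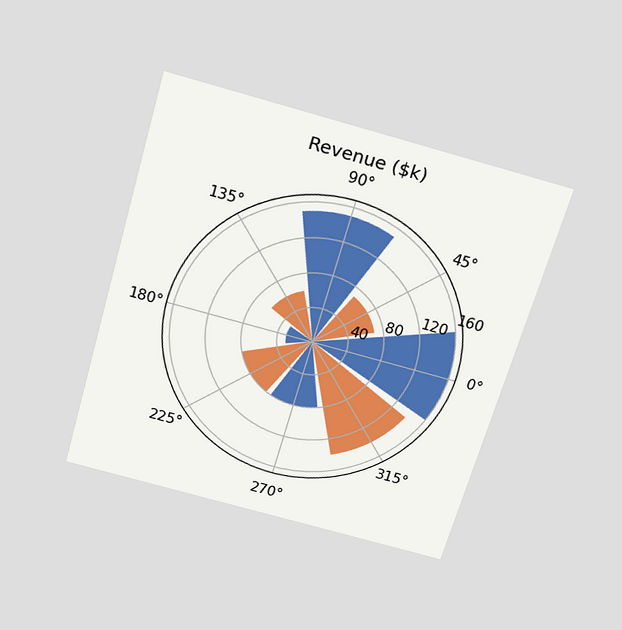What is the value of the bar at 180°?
The chart is tilted about 16° clockwise and viewed slightly from above. The bar at 180° reaches $30k on the radial axis.

$30k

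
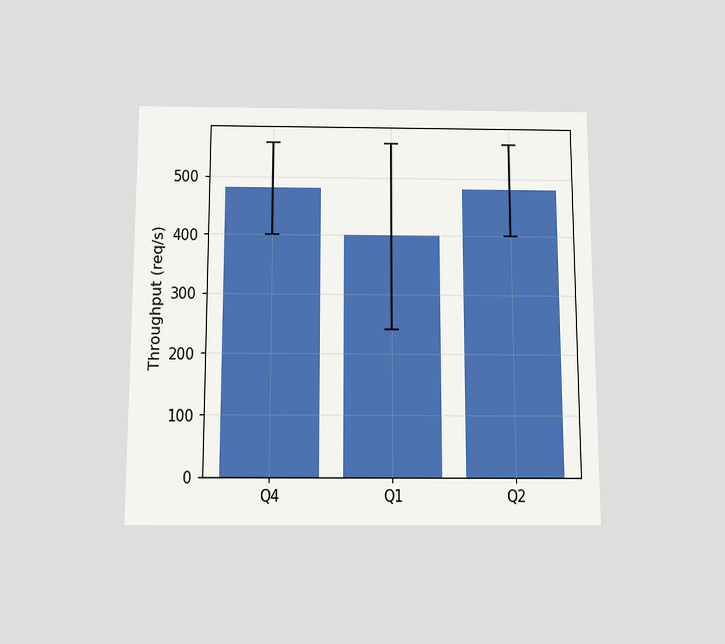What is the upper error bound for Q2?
The chart is viewed slightly from below. The Q2 bar's upper whisker reaches 560req/s.

560req/s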